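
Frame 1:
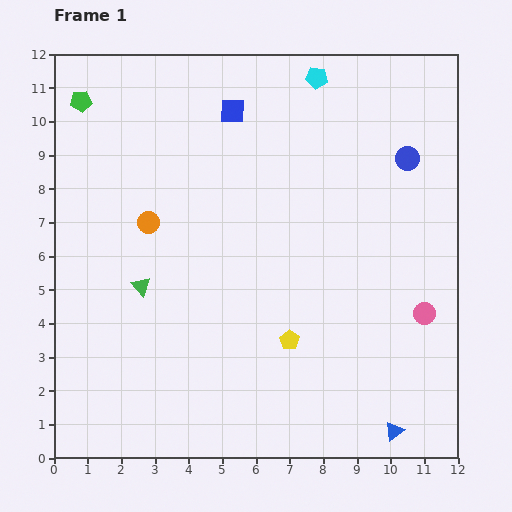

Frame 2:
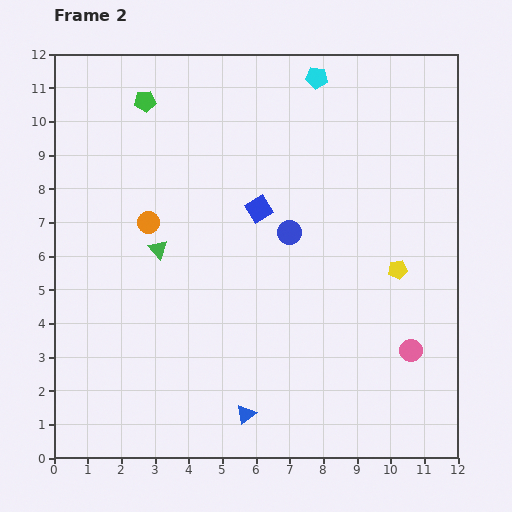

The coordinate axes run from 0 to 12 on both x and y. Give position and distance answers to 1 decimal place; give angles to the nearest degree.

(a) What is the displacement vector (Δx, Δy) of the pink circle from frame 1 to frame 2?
(-0.4, -1.1)

The pink circle was at (11.0, 4.3) in frame 1 and (10.6, 3.2) in frame 2.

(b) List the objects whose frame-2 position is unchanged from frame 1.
the orange circle, the cyan pentagon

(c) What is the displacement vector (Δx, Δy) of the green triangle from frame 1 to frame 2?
(0.5, 1.1)

The green triangle was at (2.6, 5.1) in frame 1 and (3.1, 6.2) in frame 2.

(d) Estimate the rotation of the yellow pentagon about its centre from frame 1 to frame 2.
27° clockwise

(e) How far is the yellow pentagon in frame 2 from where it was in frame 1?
3.8

The yellow pentagon moved from (7.0, 3.5) to (10.2, 5.6), a distance of √(3.2² + 2.1²) ≈ 3.8.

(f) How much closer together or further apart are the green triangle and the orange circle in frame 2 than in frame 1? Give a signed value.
-1.0

Distance in frame 1: 1.9. Distance in frame 2: 0.9.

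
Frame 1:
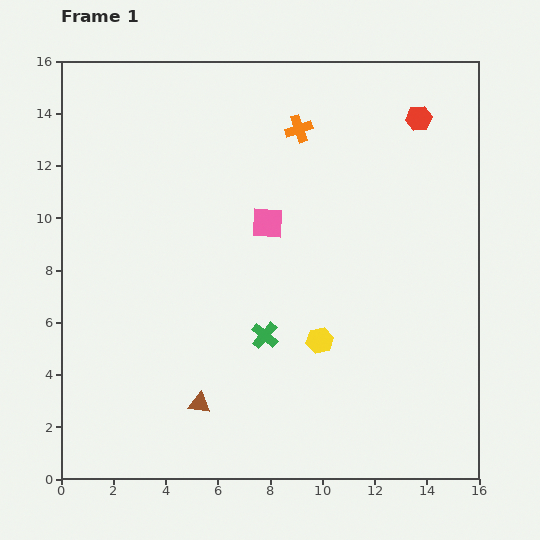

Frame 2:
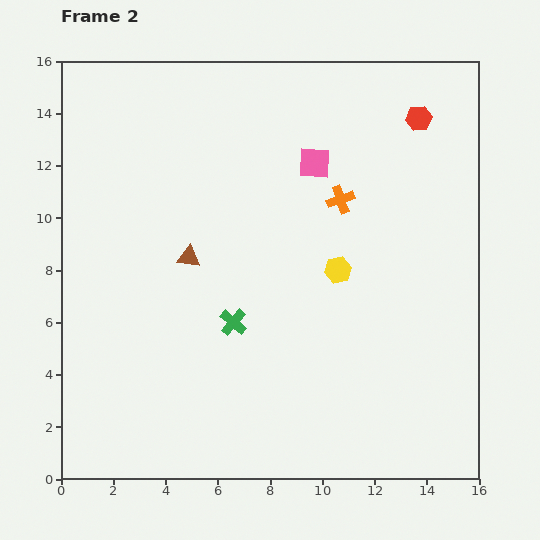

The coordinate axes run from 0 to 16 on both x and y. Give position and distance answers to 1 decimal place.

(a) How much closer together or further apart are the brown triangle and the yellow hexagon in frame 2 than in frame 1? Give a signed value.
+0.5

Distance in frame 1: 5.2. Distance in frame 2: 5.7.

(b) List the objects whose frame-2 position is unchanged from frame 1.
the red hexagon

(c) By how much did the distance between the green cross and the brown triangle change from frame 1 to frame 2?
-0.6

Distance in frame 1: 3.6. Distance in frame 2: 3.0.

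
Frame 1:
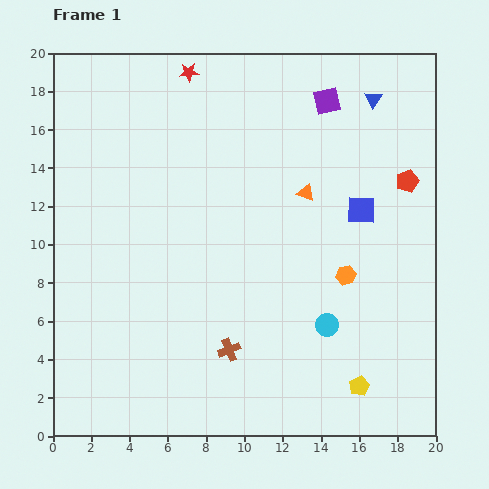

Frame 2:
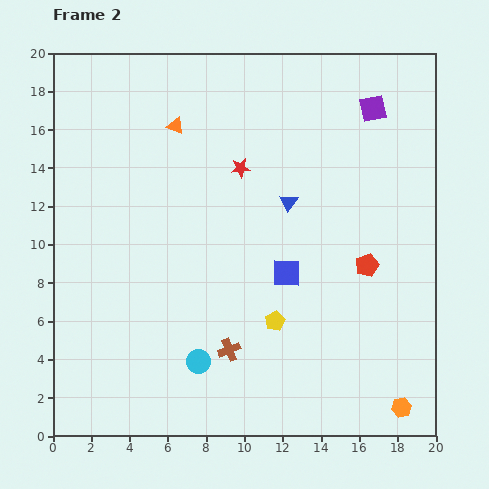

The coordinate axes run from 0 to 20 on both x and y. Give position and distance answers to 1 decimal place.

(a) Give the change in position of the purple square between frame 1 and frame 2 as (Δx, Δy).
(2.4, -0.4)

The purple square was at (14.3, 17.5) in frame 1 and (16.7, 17.1) in frame 2.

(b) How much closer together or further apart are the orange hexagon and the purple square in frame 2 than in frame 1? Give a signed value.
+6.5

Distance in frame 1: 9.2. Distance in frame 2: 15.7.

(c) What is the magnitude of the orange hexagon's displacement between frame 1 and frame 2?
7.5

The orange hexagon moved from (15.3, 8.4) to (18.2, 1.5), a distance of √(2.9² + 6.9²) ≈ 7.5.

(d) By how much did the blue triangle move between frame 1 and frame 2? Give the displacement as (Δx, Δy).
(-4.4, -5.4)

The blue triangle was at (16.7, 17.6) in frame 1 and (12.3, 12.2) in frame 2.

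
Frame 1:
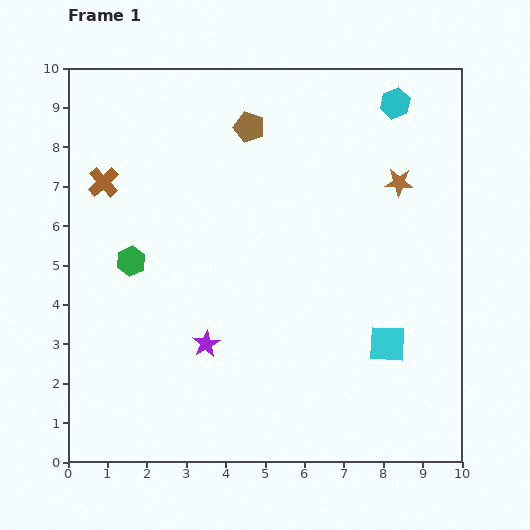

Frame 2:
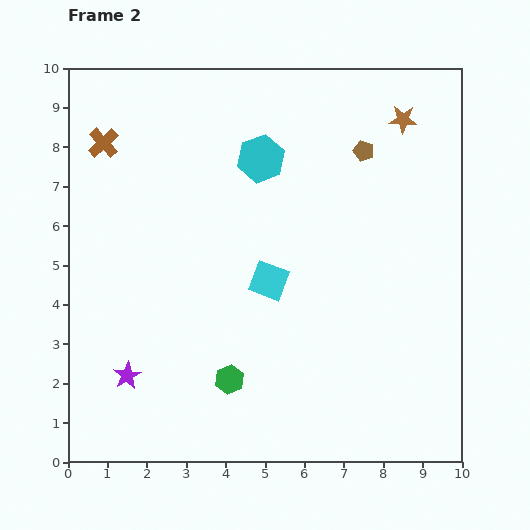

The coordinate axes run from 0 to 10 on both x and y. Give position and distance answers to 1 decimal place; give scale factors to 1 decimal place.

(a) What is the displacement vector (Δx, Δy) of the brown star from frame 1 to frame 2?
(0.1, 1.6)

The brown star was at (8.4, 7.1) in frame 1 and (8.5, 8.7) in frame 2.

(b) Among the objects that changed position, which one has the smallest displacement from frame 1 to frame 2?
the brown cross

(moved 1.0)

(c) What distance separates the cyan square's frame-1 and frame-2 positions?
3.4

The cyan square moved from (8.1, 3.0) to (5.1, 4.6), a distance of √(3.0² + 1.6²) ≈ 3.4.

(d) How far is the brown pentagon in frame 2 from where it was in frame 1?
3.0

The brown pentagon moved from (4.6, 8.5) to (7.5, 7.9), a distance of √(2.9² + 0.6²) ≈ 3.0.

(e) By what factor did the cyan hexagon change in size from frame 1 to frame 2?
1.6×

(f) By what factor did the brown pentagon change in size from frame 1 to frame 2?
0.7×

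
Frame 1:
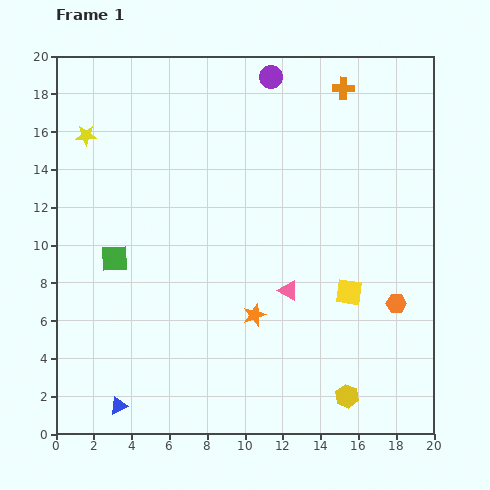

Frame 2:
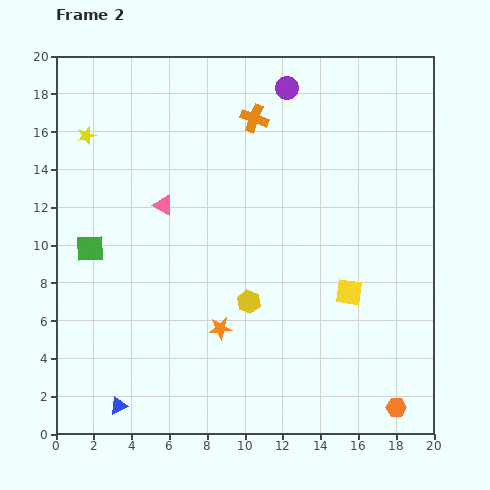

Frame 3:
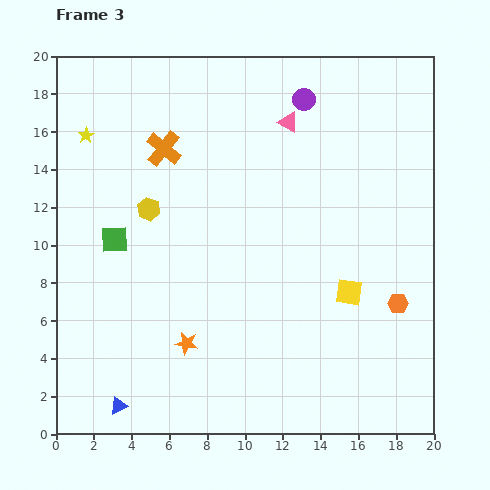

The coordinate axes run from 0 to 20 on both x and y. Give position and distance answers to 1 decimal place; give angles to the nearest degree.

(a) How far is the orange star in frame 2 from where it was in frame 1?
1.9

The orange star moved from (10.5, 6.3) to (8.7, 5.6), a distance of √(1.8² + 0.7²) ≈ 1.9.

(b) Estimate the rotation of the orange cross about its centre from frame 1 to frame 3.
38° clockwise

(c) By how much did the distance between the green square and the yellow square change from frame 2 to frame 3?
-1.2

Distance in frame 2: 13.9. Distance in frame 3: 12.7.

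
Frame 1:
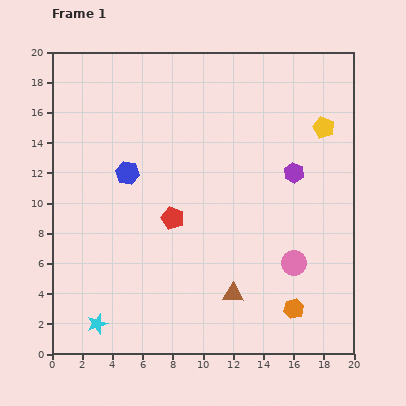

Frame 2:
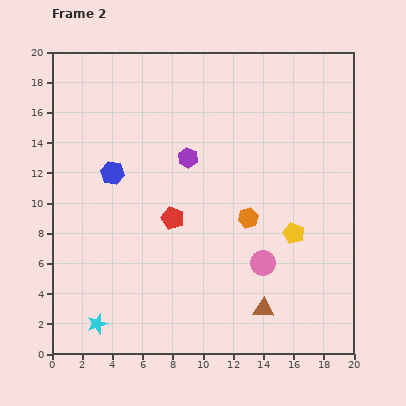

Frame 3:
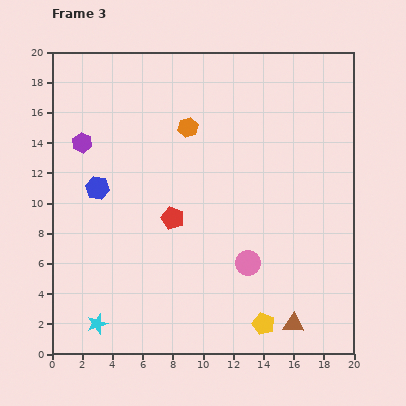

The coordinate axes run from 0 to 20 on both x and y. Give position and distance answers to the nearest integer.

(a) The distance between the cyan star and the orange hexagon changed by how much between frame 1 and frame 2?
-1

Distance in frame 1: 13. Distance in frame 2: 12.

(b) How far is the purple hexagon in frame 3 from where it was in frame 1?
14

The purple hexagon moved from (16, 12) to (2, 14), a distance of √(14² + 2²) ≈ 14.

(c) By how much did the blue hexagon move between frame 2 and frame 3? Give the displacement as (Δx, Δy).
(-1, -1)

The blue hexagon was at (4, 12) in frame 2 and (3, 11) in frame 3.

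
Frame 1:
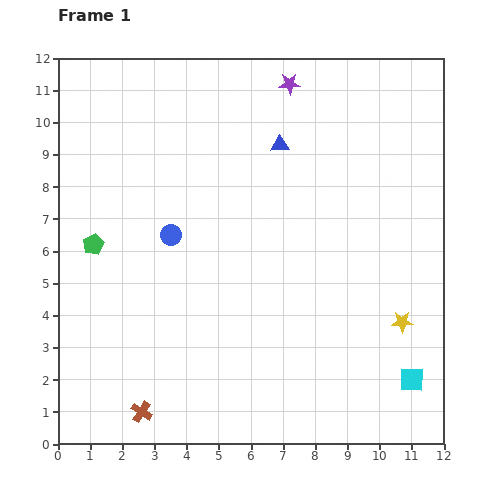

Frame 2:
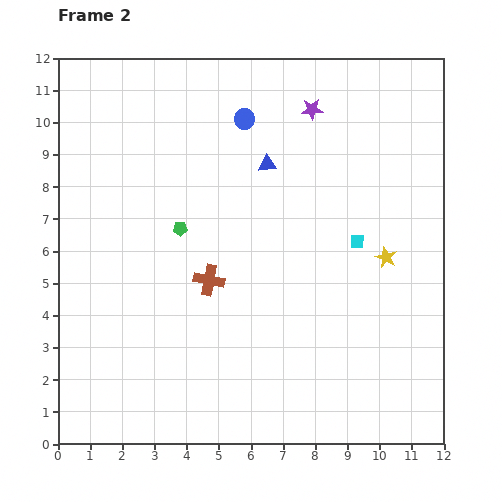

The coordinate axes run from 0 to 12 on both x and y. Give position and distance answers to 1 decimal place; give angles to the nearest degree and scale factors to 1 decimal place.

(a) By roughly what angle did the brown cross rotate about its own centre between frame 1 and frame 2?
22° counter-clockwise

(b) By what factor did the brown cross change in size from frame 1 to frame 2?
1.4×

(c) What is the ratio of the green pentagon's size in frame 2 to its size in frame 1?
0.7×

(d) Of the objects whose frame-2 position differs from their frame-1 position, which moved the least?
the blue triangle

(moved 0.7)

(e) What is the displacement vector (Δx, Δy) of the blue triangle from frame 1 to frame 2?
(-0.4, -0.6)

The blue triangle was at (6.9, 9.3) in frame 1 and (6.5, 8.7) in frame 2.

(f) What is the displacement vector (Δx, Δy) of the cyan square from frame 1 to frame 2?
(-1.7, 4.3)

The cyan square was at (11.0, 2.0) in frame 1 and (9.3, 6.3) in frame 2.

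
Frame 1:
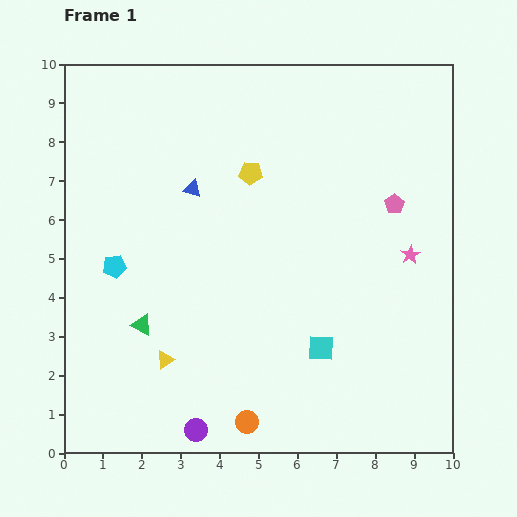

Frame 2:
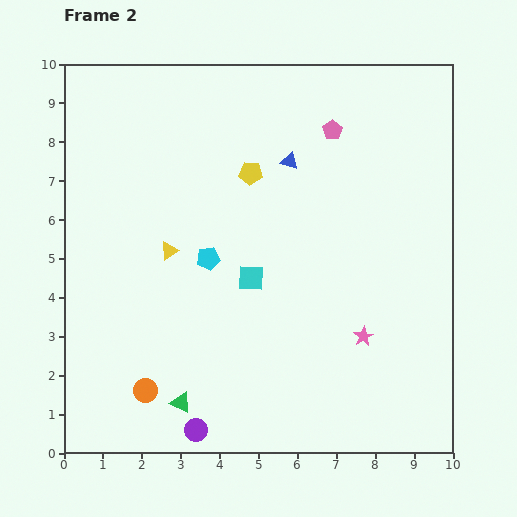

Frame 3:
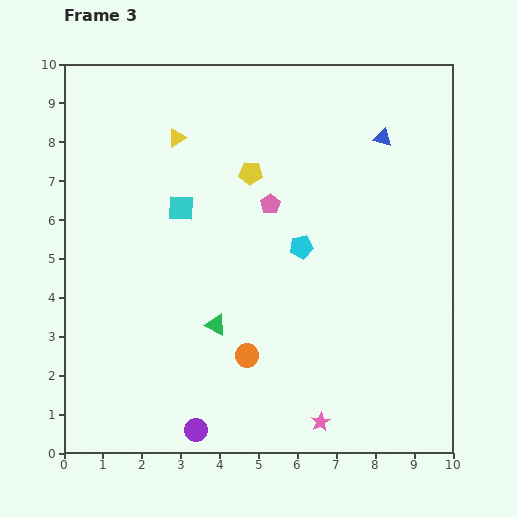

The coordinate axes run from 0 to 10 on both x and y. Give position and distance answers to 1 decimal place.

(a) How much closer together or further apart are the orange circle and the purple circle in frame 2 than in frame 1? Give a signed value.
+0.3

Distance in frame 1: 1.3. Distance in frame 2: 1.6.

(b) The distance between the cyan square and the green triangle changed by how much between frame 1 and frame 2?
-0.9

Distance in frame 1: 4.6. Distance in frame 2: 3.7.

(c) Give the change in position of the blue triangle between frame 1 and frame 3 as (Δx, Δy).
(4.9, 1.3)

The blue triangle was at (3.3, 6.8) in frame 1 and (8.2, 8.1) in frame 3.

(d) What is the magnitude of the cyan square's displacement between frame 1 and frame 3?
5.1

The cyan square moved from (6.6, 2.7) to (3.0, 6.3), a distance of √(3.6² + 3.6²) ≈ 5.1.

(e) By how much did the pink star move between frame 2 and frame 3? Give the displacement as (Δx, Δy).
(-1.1, -2.2)

The pink star was at (7.7, 3.0) in frame 2 and (6.6, 0.8) in frame 3.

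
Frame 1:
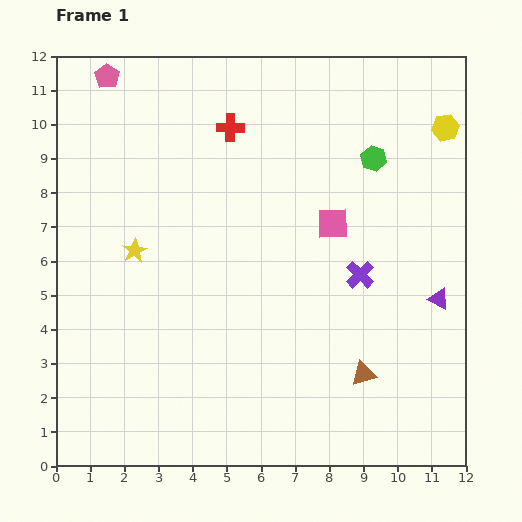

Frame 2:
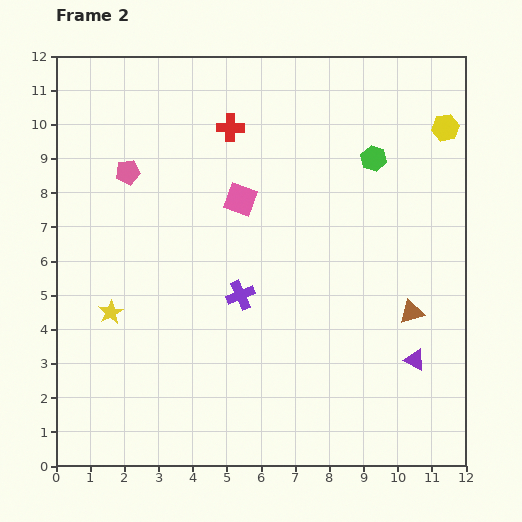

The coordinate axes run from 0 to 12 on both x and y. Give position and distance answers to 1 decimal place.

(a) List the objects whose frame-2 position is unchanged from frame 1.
the red cross, the green hexagon, the yellow hexagon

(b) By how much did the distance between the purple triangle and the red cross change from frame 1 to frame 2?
+0.8

Distance in frame 1: 7.9. Distance in frame 2: 8.7.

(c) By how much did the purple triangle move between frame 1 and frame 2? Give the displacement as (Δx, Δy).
(-0.7, -1.8)

The purple triangle was at (11.2, 4.9) in frame 1 and (10.5, 3.1) in frame 2.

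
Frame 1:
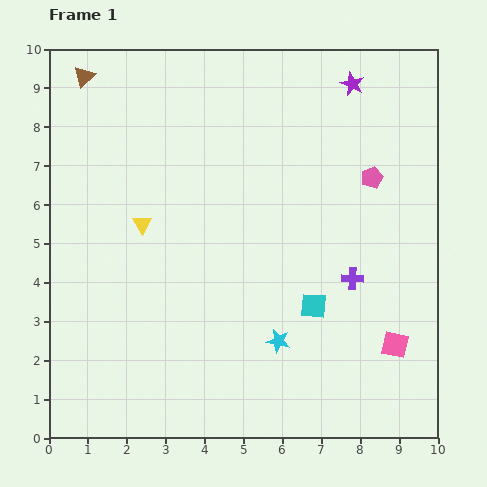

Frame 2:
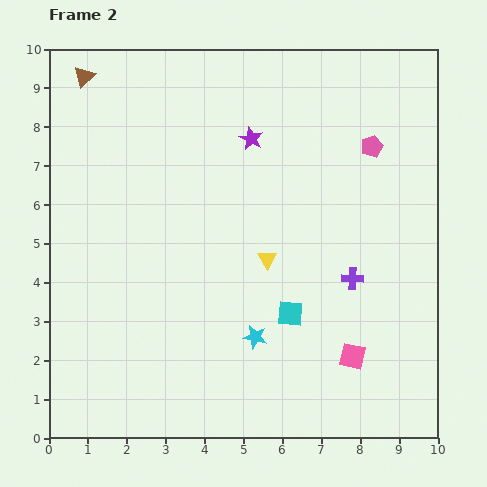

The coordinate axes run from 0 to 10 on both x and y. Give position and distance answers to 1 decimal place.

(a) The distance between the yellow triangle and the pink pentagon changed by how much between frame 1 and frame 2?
-2.0

Distance in frame 1: 6.0. Distance in frame 2: 4.0.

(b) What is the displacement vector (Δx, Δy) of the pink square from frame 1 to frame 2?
(-1.1, -0.3)

The pink square was at (8.9, 2.4) in frame 1 and (7.8, 2.1) in frame 2.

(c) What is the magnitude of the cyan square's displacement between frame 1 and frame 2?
0.6

The cyan square moved from (6.8, 3.4) to (6.2, 3.2), a distance of √(0.6² + 0.2²) ≈ 0.6.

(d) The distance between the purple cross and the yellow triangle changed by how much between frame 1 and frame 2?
-3.3

Distance in frame 1: 5.6. Distance in frame 2: 2.3.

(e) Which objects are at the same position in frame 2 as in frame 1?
the purple cross, the brown triangle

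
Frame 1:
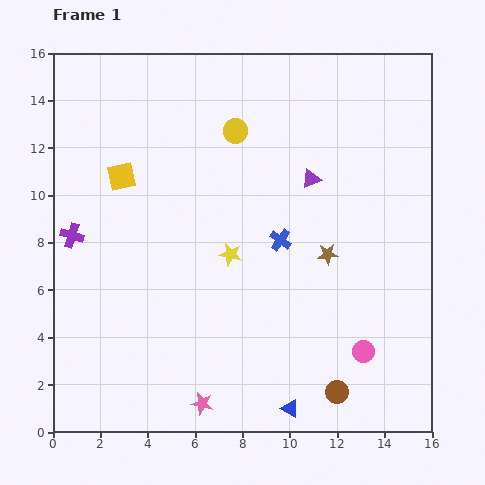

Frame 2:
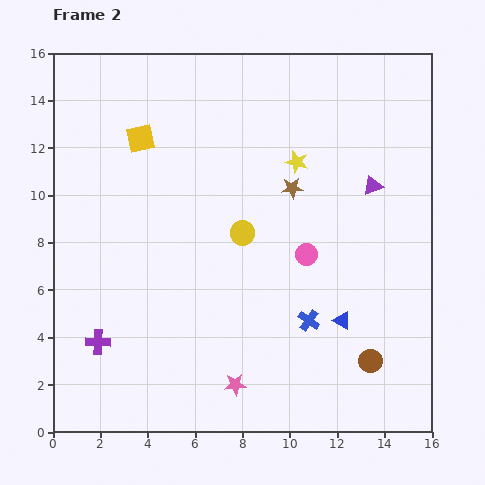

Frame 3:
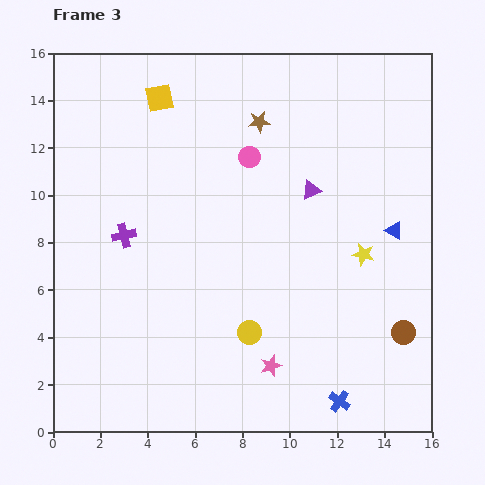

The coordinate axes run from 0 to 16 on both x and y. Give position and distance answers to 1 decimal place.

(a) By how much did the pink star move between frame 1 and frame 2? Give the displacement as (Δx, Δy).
(1.4, 0.8)

The pink star was at (6.3, 1.2) in frame 1 and (7.7, 2.0) in frame 2.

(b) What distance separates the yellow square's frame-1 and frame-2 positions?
1.8

The yellow square moved from (2.9, 10.8) to (3.7, 12.4), a distance of √(0.8² + 1.6²) ≈ 1.8.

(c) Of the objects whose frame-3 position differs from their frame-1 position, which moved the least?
the purple triangle

(moved 0.5)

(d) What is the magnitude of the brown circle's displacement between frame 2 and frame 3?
1.8

The brown circle moved from (13.4, 3.0) to (14.8, 4.2), a distance of √(1.4² + 1.2²) ≈ 1.8.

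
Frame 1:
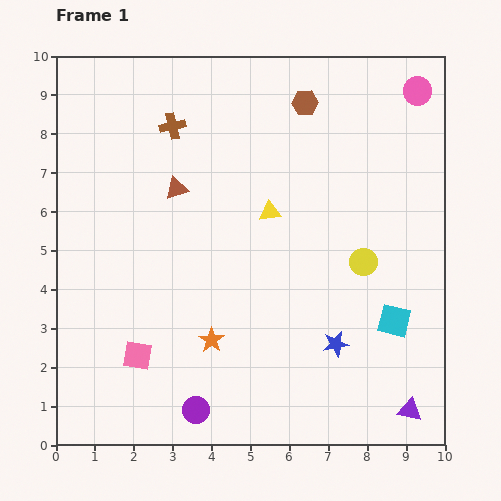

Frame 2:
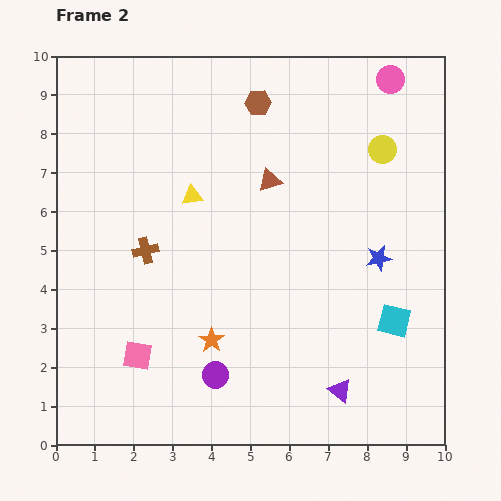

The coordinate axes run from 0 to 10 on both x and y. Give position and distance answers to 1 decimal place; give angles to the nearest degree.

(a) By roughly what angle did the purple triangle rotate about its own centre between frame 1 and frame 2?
26° clockwise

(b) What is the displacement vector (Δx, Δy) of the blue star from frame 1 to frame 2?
(1.1, 2.2)

The blue star was at (7.2, 2.6) in frame 1 and (8.3, 4.8) in frame 2.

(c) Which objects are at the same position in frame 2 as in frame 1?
the orange star, the cyan square, the pink square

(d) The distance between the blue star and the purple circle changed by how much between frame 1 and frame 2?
+1.2

Distance in frame 1: 4.0. Distance in frame 2: 5.2.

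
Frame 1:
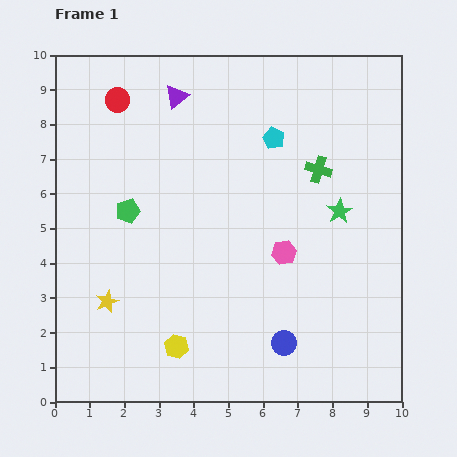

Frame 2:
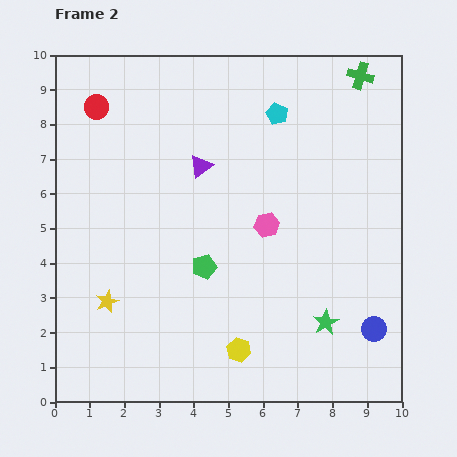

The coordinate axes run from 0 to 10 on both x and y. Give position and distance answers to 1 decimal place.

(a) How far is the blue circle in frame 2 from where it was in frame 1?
2.6

The blue circle moved from (6.6, 1.7) to (9.2, 2.1), a distance of √(2.6² + 0.4²) ≈ 2.6.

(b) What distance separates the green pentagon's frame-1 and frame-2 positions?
2.7

The green pentagon moved from (2.1, 5.5) to (4.3, 3.9), a distance of √(2.2² + 1.6²) ≈ 2.7.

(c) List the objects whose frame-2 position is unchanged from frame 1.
the yellow star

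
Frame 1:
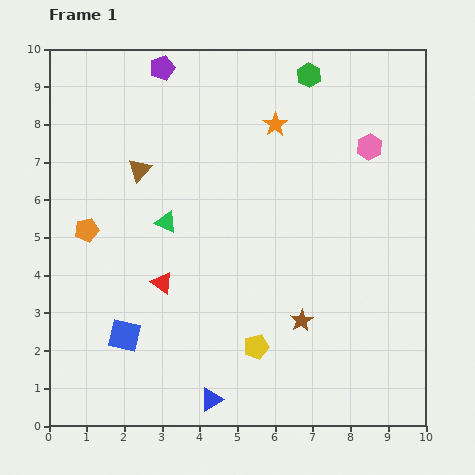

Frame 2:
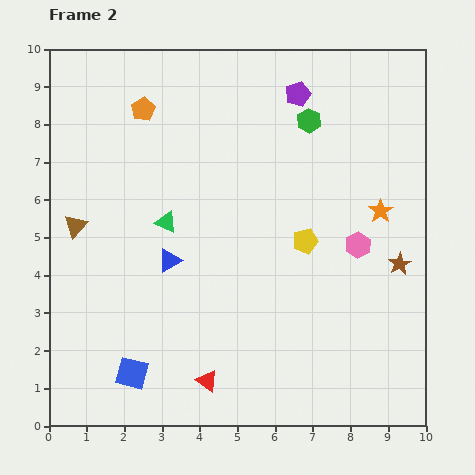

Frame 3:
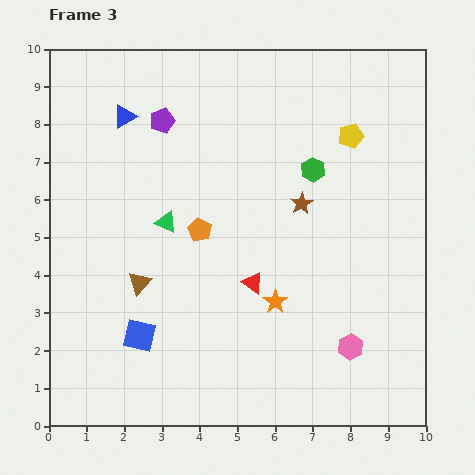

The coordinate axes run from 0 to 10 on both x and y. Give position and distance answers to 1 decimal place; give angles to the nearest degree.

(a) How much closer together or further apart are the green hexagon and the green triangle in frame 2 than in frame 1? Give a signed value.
-0.7

Distance in frame 1: 5.4. Distance in frame 2: 4.7.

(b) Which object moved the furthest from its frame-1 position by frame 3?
the blue triangle

(moved 7.8; next 6.1)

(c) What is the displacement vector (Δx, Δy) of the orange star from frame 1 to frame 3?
(0.0, -4.7)

The orange star was at (6.0, 8.0) in frame 1 and (6.0, 3.3) in frame 3.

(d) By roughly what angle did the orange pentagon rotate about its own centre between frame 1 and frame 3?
31° counter-clockwise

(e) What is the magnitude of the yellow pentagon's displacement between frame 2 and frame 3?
3.0

The yellow pentagon moved from (6.8, 4.9) to (8.0, 7.7), a distance of √(1.2² + 2.8²) ≈ 3.0.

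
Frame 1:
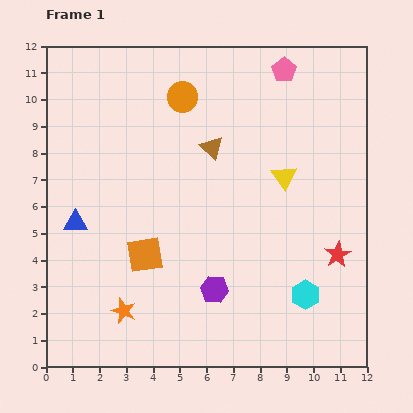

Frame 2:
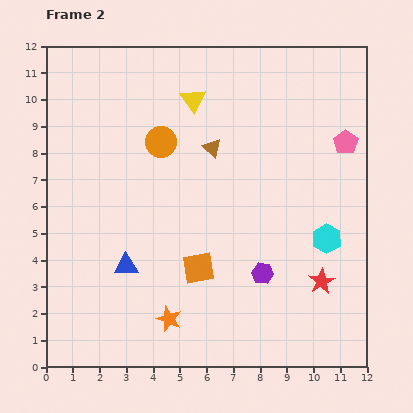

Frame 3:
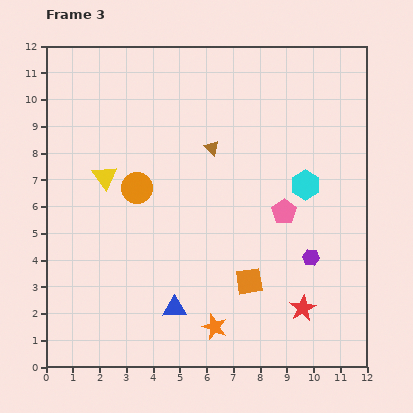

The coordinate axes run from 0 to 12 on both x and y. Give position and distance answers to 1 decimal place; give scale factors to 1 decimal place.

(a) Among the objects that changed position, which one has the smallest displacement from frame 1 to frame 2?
the red star

(moved 1.2)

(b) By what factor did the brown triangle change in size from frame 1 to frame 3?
0.6×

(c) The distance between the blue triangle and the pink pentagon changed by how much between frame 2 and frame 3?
-3.9

Distance in frame 2: 9.4. Distance in frame 3: 5.5.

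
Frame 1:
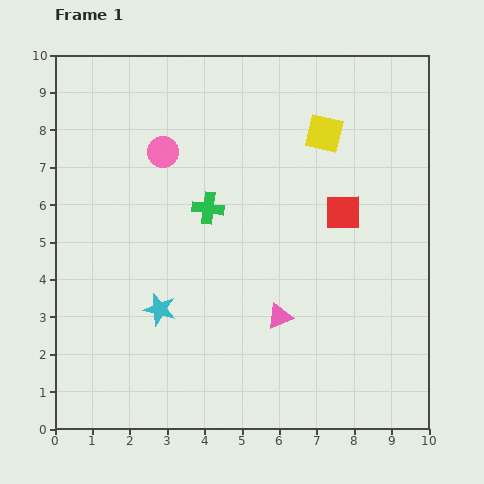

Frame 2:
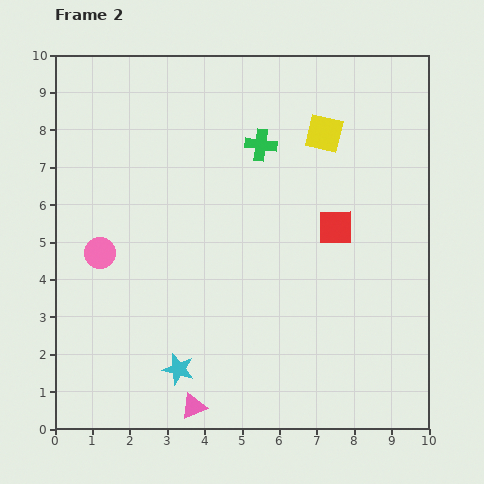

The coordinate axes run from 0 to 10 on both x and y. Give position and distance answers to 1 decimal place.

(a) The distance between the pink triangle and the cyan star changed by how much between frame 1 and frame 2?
-2.1

Distance in frame 1: 3.2. Distance in frame 2: 1.1.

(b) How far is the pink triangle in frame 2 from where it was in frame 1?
3.3

The pink triangle moved from (6.0, 3.0) to (3.7, 0.6), a distance of √(2.3² + 2.4²) ≈ 3.3.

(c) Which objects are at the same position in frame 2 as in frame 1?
the yellow square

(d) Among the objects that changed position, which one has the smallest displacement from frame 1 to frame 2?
the red square

(moved 0.4)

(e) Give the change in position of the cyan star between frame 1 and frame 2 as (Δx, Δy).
(0.5, -1.6)

The cyan star was at (2.8, 3.2) in frame 1 and (3.3, 1.6) in frame 2.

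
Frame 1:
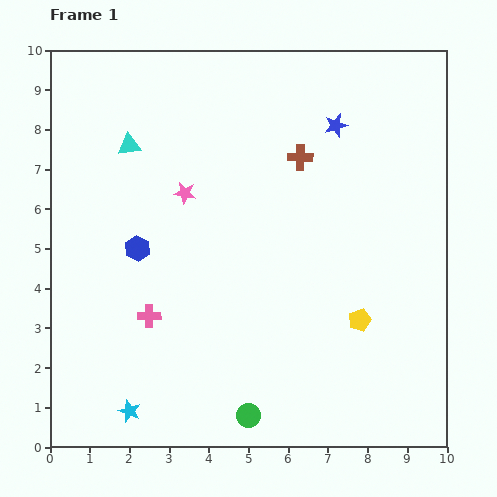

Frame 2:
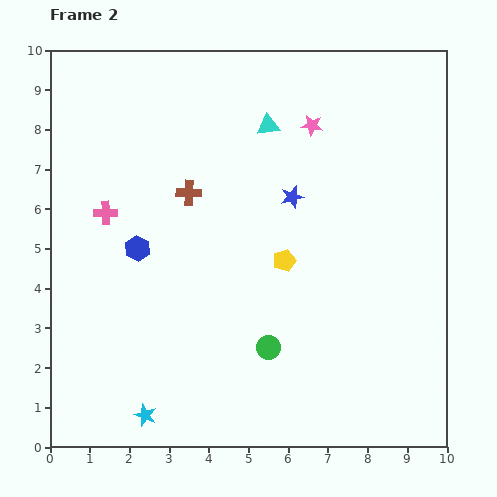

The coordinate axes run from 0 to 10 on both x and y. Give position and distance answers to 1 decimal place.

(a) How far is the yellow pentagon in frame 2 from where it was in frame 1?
2.4

The yellow pentagon moved from (7.8, 3.2) to (5.9, 4.7), a distance of √(1.9² + 1.5²) ≈ 2.4.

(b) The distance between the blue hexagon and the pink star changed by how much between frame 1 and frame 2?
+3.6

Distance in frame 1: 1.8. Distance in frame 2: 5.4.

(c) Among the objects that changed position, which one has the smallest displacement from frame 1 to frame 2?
the cyan star

(moved 0.4)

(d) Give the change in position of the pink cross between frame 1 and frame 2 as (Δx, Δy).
(-1.1, 2.6)

The pink cross was at (2.5, 3.3) in frame 1 and (1.4, 5.9) in frame 2.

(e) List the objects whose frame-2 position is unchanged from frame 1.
the blue hexagon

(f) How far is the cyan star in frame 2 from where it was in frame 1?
0.4

The cyan star moved from (2.0, 0.9) to (2.4, 0.8), a distance of √(0.4² + 0.1²) ≈ 0.4.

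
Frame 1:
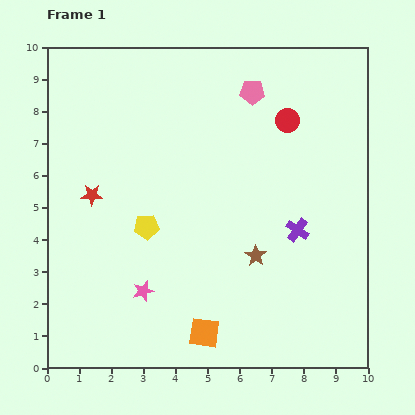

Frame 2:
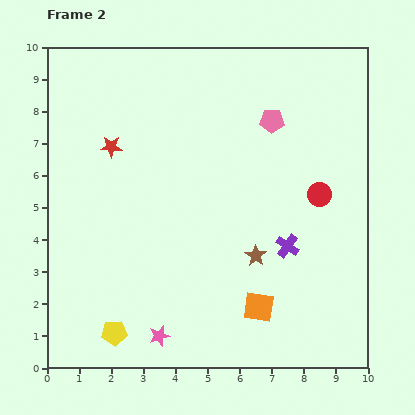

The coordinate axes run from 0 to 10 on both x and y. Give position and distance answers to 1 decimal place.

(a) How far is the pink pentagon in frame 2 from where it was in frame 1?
1.1

The pink pentagon moved from (6.4, 8.6) to (7.0, 7.7), a distance of √(0.6² + 0.9²) ≈ 1.1.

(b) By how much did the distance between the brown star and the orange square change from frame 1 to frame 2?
-1.3

Distance in frame 1: 2.9. Distance in frame 2: 1.6.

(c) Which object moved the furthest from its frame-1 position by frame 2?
the yellow pentagon

(moved 3.4; next 2.5)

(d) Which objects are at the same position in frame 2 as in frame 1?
the brown star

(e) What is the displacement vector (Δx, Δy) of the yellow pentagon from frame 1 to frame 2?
(-1.0, -3.3)

The yellow pentagon was at (3.1, 4.4) in frame 1 and (2.1, 1.1) in frame 2.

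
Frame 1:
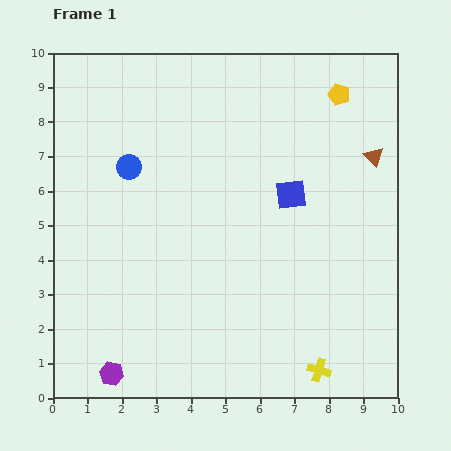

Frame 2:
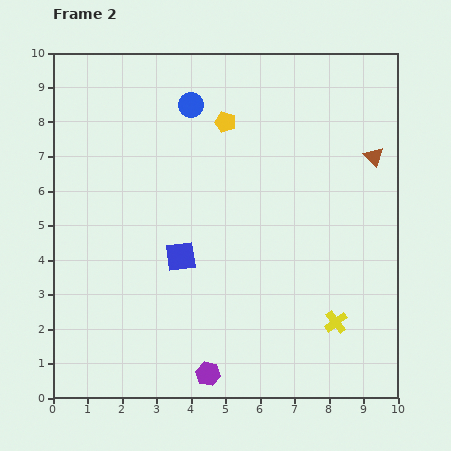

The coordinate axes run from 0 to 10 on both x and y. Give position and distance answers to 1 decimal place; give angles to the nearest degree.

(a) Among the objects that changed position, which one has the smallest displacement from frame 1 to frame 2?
the yellow cross

(moved 1.5)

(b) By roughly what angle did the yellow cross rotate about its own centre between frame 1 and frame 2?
37° clockwise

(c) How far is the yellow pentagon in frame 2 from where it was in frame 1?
3.4

The yellow pentagon moved from (8.3, 8.8) to (5.0, 8.0), a distance of √(3.3² + 0.8²) ≈ 3.4.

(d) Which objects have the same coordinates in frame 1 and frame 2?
the brown triangle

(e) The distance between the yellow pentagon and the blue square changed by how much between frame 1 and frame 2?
+0.9

Distance in frame 1: 3.2. Distance in frame 2: 4.1.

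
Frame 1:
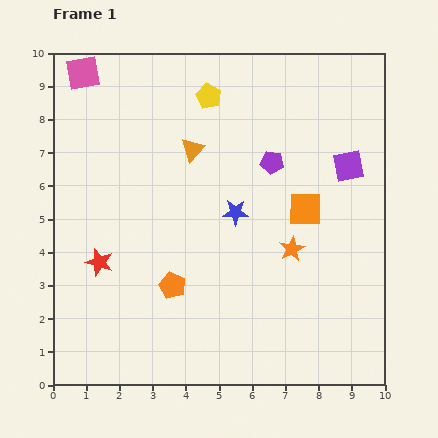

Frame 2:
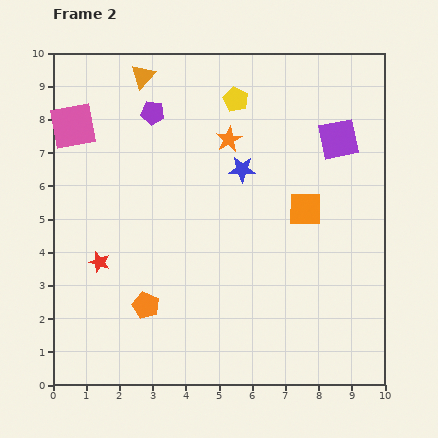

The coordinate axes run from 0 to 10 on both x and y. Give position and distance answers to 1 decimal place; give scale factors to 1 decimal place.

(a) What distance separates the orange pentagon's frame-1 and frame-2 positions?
1.0

The orange pentagon moved from (3.6, 3.0) to (2.8, 2.4), a distance of √(0.8² + 0.6²) ≈ 1.0.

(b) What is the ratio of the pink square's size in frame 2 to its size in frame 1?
1.4×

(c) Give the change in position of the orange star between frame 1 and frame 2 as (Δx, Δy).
(-1.9, 3.3)

The orange star was at (7.2, 4.1) in frame 1 and (5.3, 7.4) in frame 2.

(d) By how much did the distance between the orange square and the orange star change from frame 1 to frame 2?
+1.8

Distance in frame 1: 1.3. Distance in frame 2: 3.1.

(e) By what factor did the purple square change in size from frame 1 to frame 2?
1.3×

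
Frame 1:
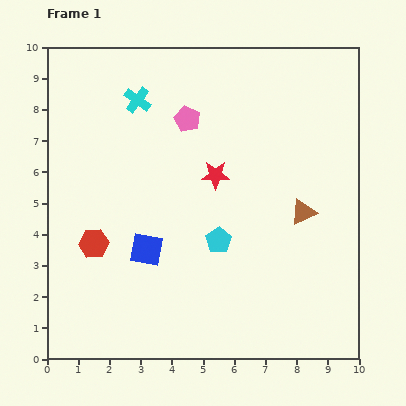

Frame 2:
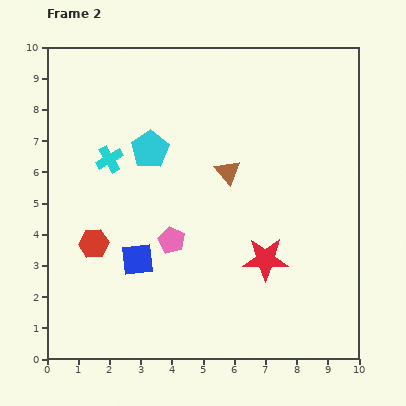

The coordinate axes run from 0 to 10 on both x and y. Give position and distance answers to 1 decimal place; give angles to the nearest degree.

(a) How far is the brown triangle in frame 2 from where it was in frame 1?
2.7

The brown triangle moved from (8.2, 4.7) to (5.8, 6.0), a distance of √(2.4² + 1.3²) ≈ 2.7.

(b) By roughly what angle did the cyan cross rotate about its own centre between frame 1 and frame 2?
24° clockwise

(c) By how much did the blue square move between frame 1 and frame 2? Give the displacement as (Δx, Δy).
(-0.3, -0.3)

The blue square was at (3.2, 3.5) in frame 1 and (2.9, 3.2) in frame 2.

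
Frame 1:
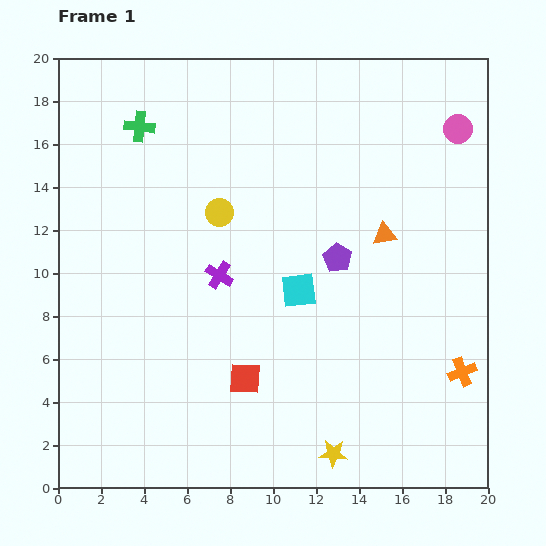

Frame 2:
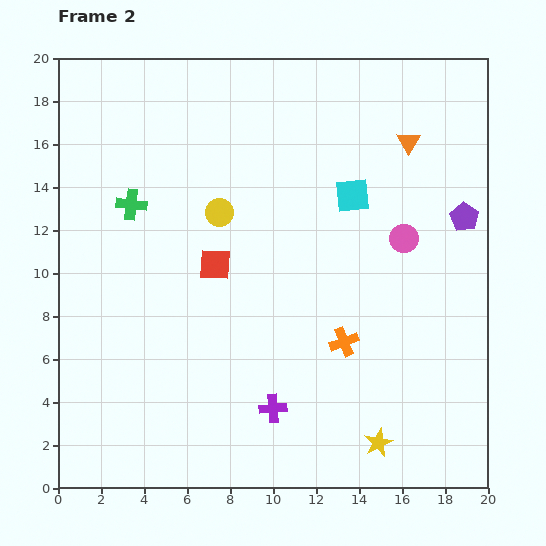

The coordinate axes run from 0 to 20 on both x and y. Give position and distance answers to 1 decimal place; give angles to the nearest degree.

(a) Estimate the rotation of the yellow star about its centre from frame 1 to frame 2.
30° counter-clockwise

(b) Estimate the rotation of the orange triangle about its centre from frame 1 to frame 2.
50° counter-clockwise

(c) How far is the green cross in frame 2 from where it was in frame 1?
3.6

The green cross moved from (3.8, 16.8) to (3.4, 13.2), a distance of √(0.4² + 3.6²) ≈ 3.6.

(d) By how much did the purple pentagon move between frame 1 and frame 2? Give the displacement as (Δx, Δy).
(5.9, 1.9)

The purple pentagon was at (13.0, 10.7) in frame 1 and (18.9, 12.6) in frame 2.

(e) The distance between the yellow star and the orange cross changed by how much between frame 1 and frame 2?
-2.1

Distance in frame 1: 7.1. Distance in frame 2: 5.0.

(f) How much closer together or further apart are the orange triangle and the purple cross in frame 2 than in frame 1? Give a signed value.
+6.0

Distance in frame 1: 7.9. Distance in frame 2: 13.9.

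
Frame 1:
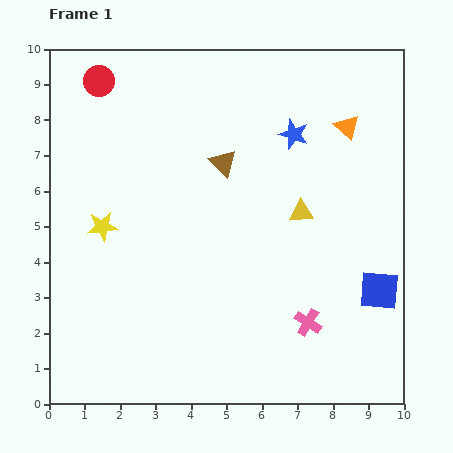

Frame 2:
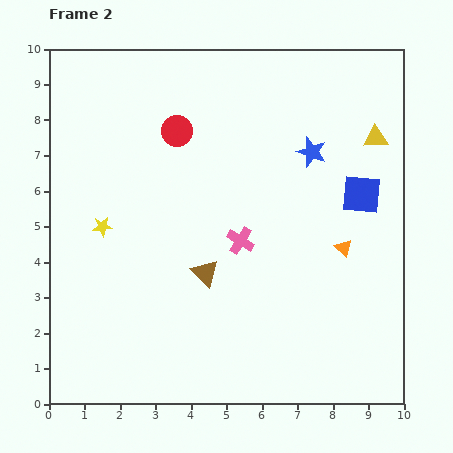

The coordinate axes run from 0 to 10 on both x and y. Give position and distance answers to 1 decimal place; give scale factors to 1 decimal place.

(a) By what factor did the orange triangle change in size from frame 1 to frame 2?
0.7×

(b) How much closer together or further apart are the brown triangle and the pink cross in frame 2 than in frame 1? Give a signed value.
-3.8

Distance in frame 1: 5.1. Distance in frame 2: 1.3.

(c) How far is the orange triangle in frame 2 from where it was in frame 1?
3.4

The orange triangle moved from (8.4, 7.8) to (8.3, 4.4), a distance of √(0.1² + 3.4²) ≈ 3.4.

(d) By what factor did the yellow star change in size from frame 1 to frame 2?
0.7×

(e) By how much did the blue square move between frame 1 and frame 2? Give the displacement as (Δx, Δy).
(-0.5, 2.7)

The blue square was at (9.3, 3.2) in frame 1 and (8.8, 5.9) in frame 2.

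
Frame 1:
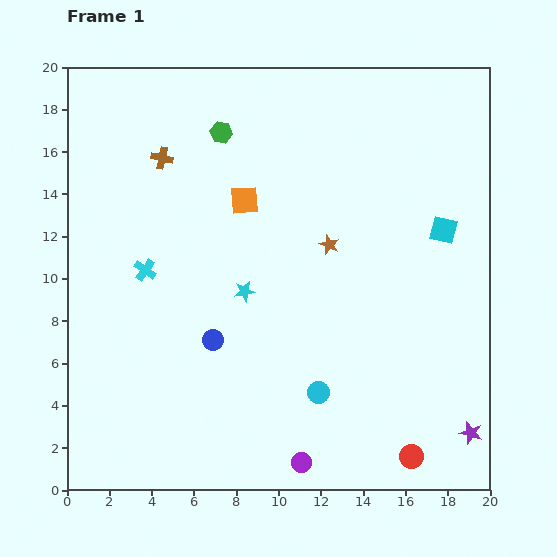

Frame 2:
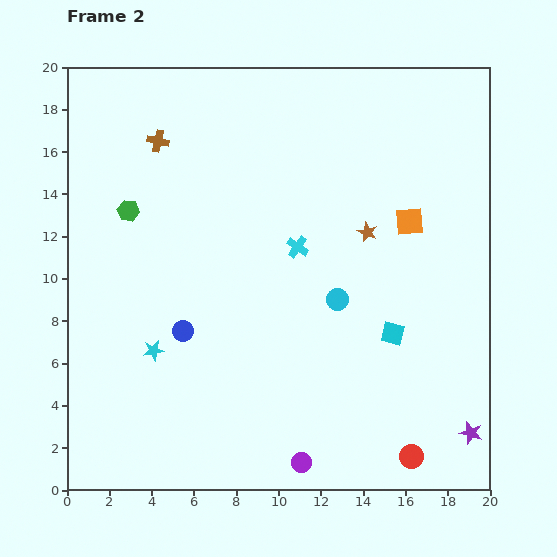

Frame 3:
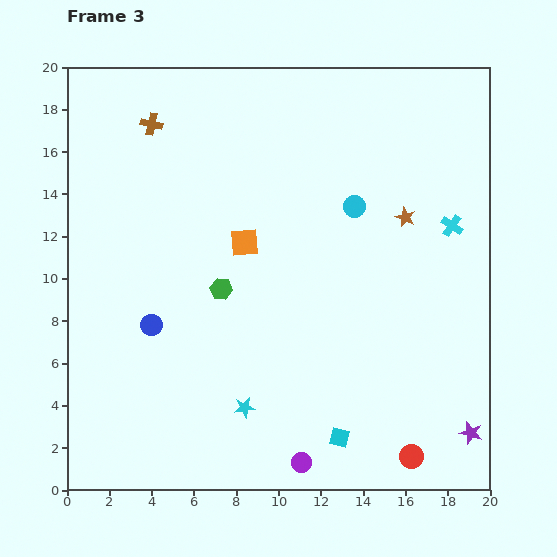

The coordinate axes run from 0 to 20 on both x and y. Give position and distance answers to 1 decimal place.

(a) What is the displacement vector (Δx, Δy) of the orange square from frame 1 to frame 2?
(7.8, -1.0)

The orange square was at (8.4, 13.7) in frame 1 and (16.2, 12.7) in frame 2.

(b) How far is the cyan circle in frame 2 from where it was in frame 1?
4.5

The cyan circle moved from (11.9, 4.6) to (12.8, 9.0), a distance of √(0.9² + 4.4²) ≈ 4.5.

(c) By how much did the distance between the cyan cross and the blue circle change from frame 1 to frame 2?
+2.1

Distance in frame 1: 4.6. Distance in frame 2: 6.7.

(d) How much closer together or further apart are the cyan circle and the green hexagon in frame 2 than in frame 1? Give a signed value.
-2.3

Distance in frame 1: 13.1. Distance in frame 2: 10.8.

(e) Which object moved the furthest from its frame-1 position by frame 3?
the cyan cross

(moved 14.7; next 11.0)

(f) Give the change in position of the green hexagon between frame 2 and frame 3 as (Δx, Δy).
(4.4, -3.7)

The green hexagon was at (2.9, 13.2) in frame 2 and (7.3, 9.5) in frame 3.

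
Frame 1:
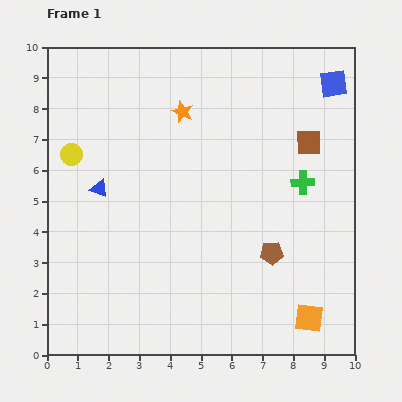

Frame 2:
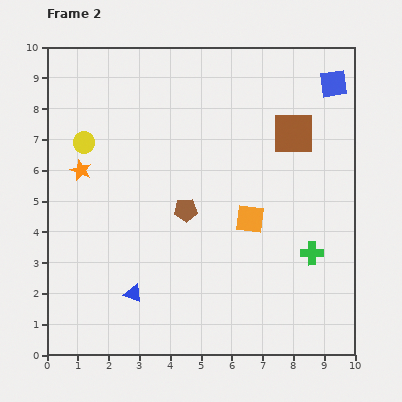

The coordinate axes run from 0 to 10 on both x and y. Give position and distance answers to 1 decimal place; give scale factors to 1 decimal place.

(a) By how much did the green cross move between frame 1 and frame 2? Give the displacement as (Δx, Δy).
(0.3, -2.3)

The green cross was at (8.3, 5.6) in frame 1 and (8.6, 3.3) in frame 2.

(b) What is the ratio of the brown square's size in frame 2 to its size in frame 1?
1.7×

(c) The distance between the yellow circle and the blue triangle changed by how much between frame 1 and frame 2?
+3.8

Distance in frame 1: 1.4. Distance in frame 2: 5.2.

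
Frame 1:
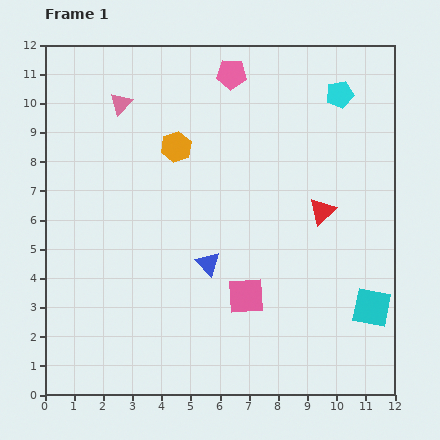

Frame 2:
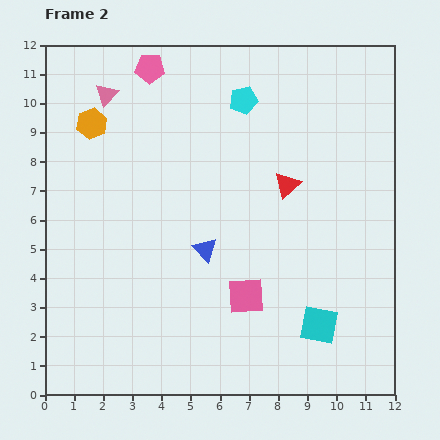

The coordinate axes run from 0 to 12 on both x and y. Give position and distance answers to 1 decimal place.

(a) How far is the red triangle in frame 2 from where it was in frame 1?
1.5

The red triangle moved from (9.5, 6.3) to (8.3, 7.2), a distance of √(1.2² + 0.9²) ≈ 1.5.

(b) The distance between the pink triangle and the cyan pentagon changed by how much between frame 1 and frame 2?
-2.8

Distance in frame 1: 7.5. Distance in frame 2: 4.7.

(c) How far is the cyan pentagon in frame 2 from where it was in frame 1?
3.3

The cyan pentagon moved from (10.1, 10.3) to (6.8, 10.1), a distance of √(3.3² + 0.2²) ≈ 3.3.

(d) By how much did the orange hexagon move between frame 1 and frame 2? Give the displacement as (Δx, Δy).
(-2.9, 0.8)

The orange hexagon was at (4.5, 8.5) in frame 1 and (1.6, 9.3) in frame 2.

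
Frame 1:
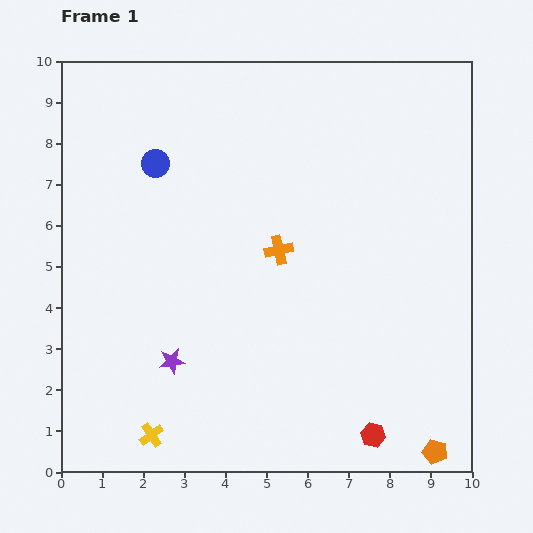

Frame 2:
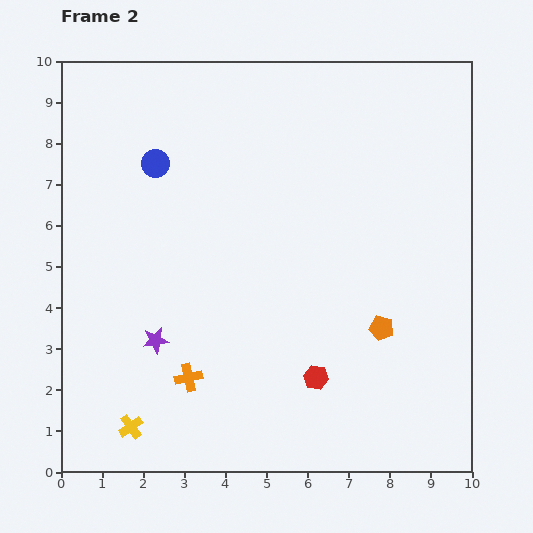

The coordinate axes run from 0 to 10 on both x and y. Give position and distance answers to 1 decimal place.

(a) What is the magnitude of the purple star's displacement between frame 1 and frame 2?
0.6

The purple star moved from (2.7, 2.7) to (2.3, 3.2), a distance of √(0.4² + 0.5²) ≈ 0.6.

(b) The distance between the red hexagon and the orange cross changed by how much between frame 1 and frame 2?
-2.0

Distance in frame 1: 5.1. Distance in frame 2: 3.1.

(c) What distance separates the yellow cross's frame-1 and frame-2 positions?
0.5

The yellow cross moved from (2.2, 0.9) to (1.7, 1.1), a distance of √(0.5² + 0.2²) ≈ 0.5.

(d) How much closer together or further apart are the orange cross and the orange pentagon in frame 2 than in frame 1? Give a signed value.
-1.3

Distance in frame 1: 6.2. Distance in frame 2: 4.9.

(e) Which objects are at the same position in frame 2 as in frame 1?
the blue circle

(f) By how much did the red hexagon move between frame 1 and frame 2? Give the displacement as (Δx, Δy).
(-1.4, 1.4)

The red hexagon was at (7.6, 0.9) in frame 1 and (6.2, 2.3) in frame 2.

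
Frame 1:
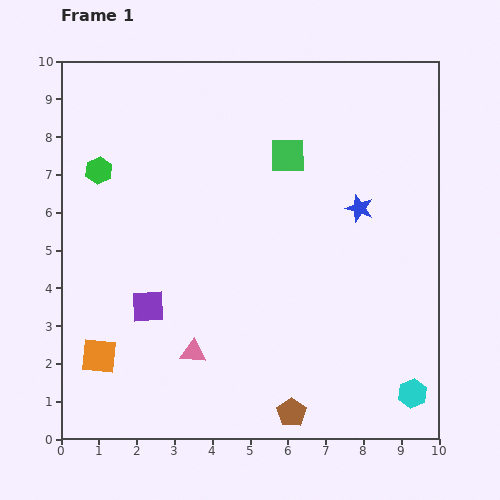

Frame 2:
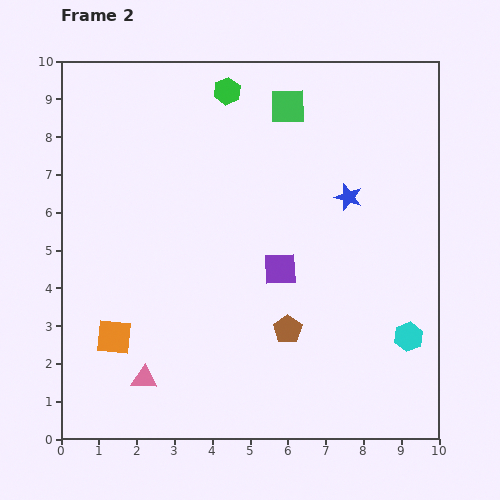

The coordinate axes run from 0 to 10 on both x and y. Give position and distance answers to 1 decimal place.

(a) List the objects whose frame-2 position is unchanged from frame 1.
none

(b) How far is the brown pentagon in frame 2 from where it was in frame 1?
2.2

The brown pentagon moved from (6.1, 0.7) to (6.0, 2.9), a distance of √(0.1² + 2.2²) ≈ 2.2.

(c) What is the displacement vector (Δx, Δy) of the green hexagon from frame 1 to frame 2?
(3.4, 2.1)

The green hexagon was at (1.0, 7.1) in frame 1 and (4.4, 9.2) in frame 2.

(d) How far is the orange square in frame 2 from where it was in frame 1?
0.6

The orange square moved from (1.0, 2.2) to (1.4, 2.7), a distance of √(0.4² + 0.5²) ≈ 0.6.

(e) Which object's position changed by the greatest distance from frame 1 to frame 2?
the green hexagon

(moved 4.0; next 3.6)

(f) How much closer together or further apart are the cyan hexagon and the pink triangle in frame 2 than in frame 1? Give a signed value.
+1.2

Distance in frame 1: 5.9. Distance in frame 2: 7.1.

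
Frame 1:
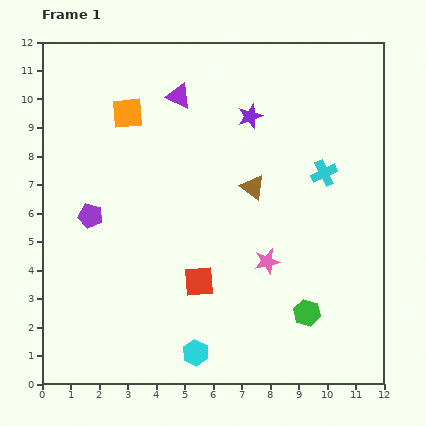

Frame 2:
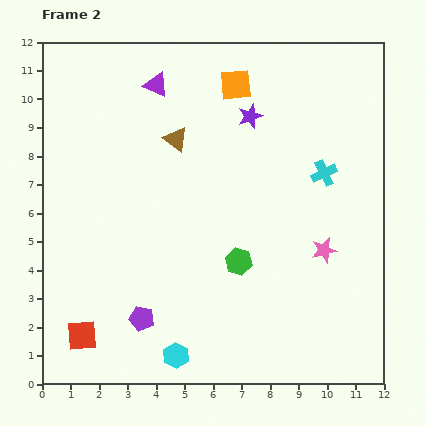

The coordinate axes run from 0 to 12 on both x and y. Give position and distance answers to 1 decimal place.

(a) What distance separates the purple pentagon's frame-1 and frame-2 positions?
4.0

The purple pentagon moved from (1.7, 5.9) to (3.5, 2.3), a distance of √(1.8² + 3.6²) ≈ 4.0.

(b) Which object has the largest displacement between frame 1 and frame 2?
the red square

(moved 4.5; next 4.0)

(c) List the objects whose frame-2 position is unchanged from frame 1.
the purple star, the cyan cross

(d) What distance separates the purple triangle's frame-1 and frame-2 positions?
0.9

The purple triangle moved from (4.8, 10.1) to (4.0, 10.5), a distance of √(0.8² + 0.4²) ≈ 0.9.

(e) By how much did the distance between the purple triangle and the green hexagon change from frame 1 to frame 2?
-2.0

Distance in frame 1: 8.8. Distance in frame 2: 6.8.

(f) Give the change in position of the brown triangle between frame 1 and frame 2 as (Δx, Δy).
(-2.7, 1.7)

The brown triangle was at (7.4, 6.9) in frame 1 and (4.7, 8.6) in frame 2.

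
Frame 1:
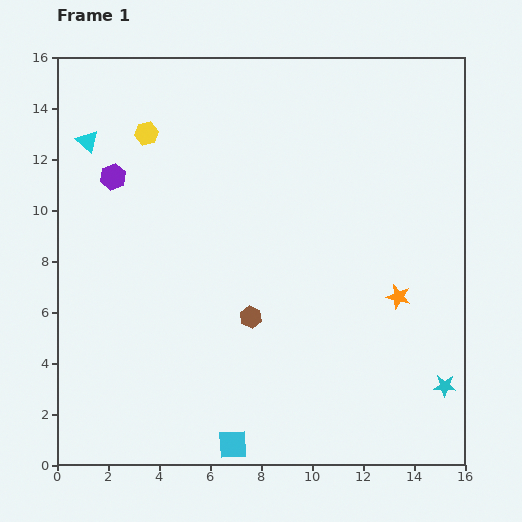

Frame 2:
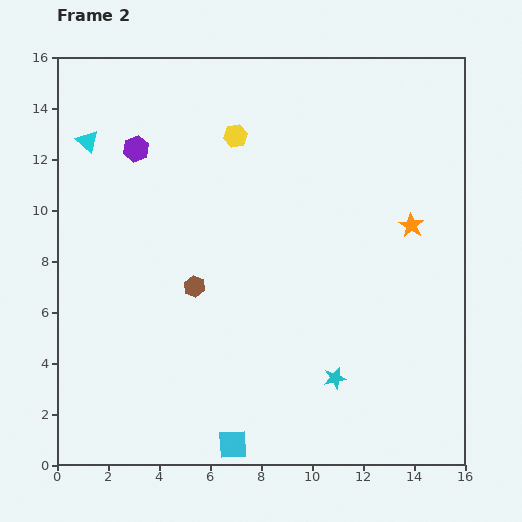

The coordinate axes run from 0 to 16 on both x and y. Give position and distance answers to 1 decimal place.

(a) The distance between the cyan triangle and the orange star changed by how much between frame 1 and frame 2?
-0.5

Distance in frame 1: 13.6. Distance in frame 2: 13.1.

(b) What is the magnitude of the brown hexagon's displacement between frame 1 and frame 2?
2.5

The brown hexagon moved from (7.6, 5.8) to (5.4, 7.0), a distance of √(2.2² + 1.2²) ≈ 2.5.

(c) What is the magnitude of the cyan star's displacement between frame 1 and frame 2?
4.3

The cyan star moved from (15.2, 3.1) to (10.9, 3.4), a distance of √(4.3² + 0.3²) ≈ 4.3.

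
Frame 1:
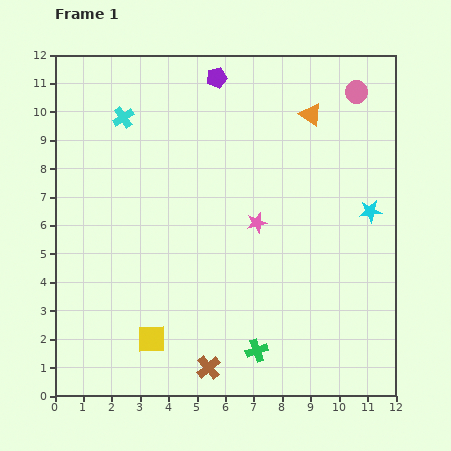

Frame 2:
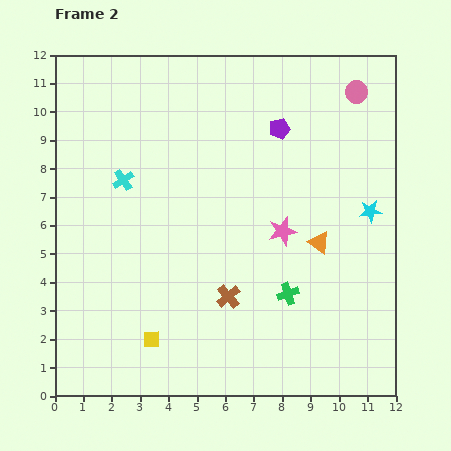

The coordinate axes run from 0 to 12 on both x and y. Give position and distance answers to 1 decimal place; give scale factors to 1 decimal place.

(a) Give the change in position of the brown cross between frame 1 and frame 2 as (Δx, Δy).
(0.7, 2.5)

The brown cross was at (5.4, 1.0) in frame 1 and (6.1, 3.5) in frame 2.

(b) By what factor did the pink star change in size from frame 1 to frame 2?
1.4×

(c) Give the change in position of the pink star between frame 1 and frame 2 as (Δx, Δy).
(0.9, -0.3)

The pink star was at (7.1, 6.1) in frame 1 and (8.0, 5.8) in frame 2.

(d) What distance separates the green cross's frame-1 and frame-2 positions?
2.3

The green cross moved from (7.1, 1.6) to (8.2, 3.6), a distance of √(1.1² + 2.0²) ≈ 2.3.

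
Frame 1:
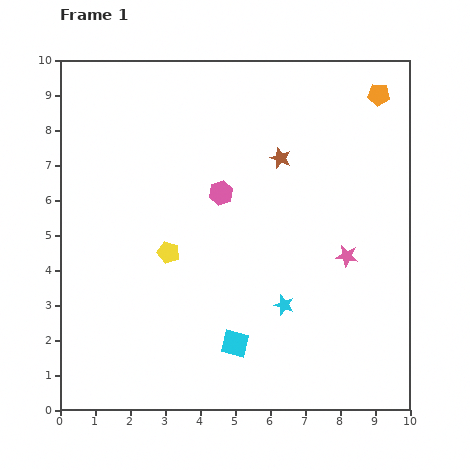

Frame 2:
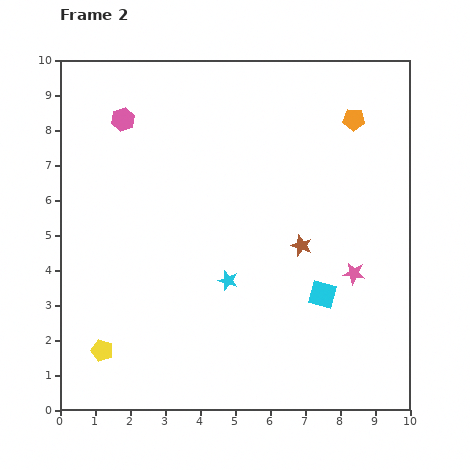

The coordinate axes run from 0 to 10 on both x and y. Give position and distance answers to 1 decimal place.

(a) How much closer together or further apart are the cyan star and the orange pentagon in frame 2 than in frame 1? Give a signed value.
-0.8

Distance in frame 1: 6.6. Distance in frame 2: 5.8.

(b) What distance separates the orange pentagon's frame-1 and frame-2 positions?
1.0

The orange pentagon moved from (9.1, 9.0) to (8.4, 8.3), a distance of √(0.7² + 0.7²) ≈ 1.0.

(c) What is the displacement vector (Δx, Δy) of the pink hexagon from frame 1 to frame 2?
(-2.8, 2.1)

The pink hexagon was at (4.6, 6.2) in frame 1 and (1.8, 8.3) in frame 2.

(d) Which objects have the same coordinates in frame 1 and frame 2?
none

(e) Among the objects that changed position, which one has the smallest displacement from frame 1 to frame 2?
the pink star

(moved 0.5)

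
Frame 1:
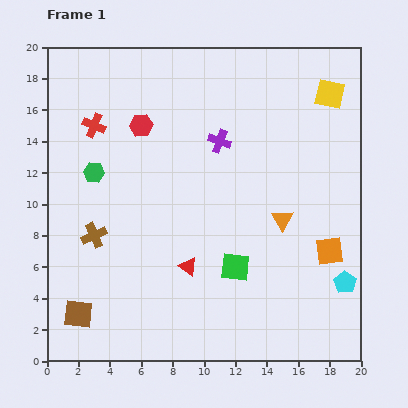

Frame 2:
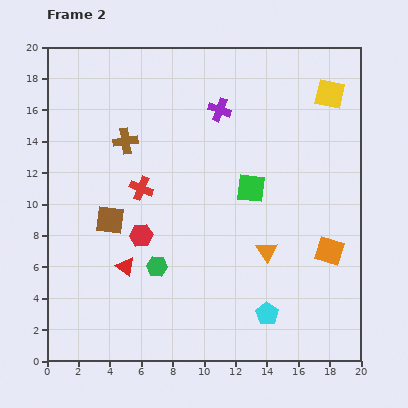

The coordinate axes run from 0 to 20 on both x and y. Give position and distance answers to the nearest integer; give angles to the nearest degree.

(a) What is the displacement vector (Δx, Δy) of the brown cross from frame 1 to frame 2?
(2, 6)

The brown cross was at (3, 8) in frame 1 and (5, 14) in frame 2.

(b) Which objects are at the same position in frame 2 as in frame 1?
the orange square, the yellow square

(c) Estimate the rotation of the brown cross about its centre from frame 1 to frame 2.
15° clockwise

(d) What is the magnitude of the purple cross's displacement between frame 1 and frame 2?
2

The purple cross moved from (11, 14) to (11, 16), a distance of √(0² + 2²) ≈ 2.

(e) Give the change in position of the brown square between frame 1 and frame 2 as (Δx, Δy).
(2, 6)

The brown square was at (2, 3) in frame 1 and (4, 9) in frame 2.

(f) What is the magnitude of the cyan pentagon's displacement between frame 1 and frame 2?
5

The cyan pentagon moved from (19, 5) to (14, 3), a distance of √(5² + 2²) ≈ 5.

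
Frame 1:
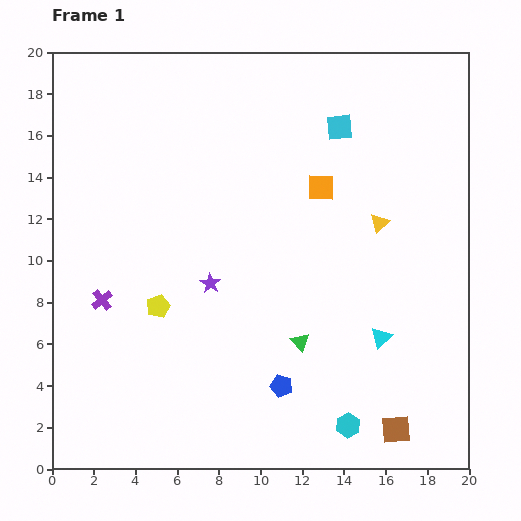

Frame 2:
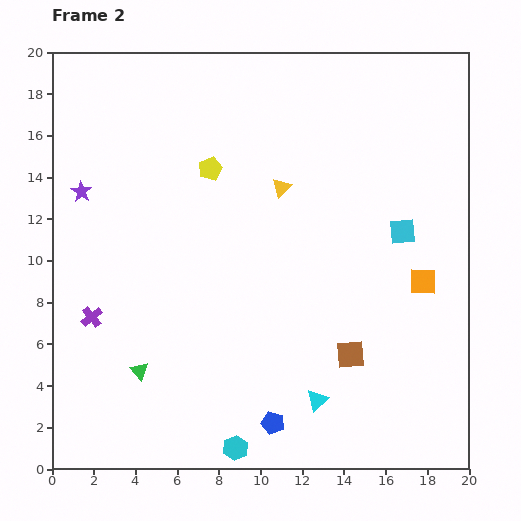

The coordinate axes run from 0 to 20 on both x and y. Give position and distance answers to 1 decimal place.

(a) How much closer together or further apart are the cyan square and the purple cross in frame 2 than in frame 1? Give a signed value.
+1.4

Distance in frame 1: 14.1. Distance in frame 2: 15.5.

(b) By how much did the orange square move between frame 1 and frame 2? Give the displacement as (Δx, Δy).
(4.9, -4.5)

The orange square was at (12.9, 13.5) in frame 1 and (17.8, 9.0) in frame 2.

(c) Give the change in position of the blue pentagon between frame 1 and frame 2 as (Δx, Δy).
(-0.4, -1.8)

The blue pentagon was at (11.0, 4.0) in frame 1 and (10.6, 2.2) in frame 2.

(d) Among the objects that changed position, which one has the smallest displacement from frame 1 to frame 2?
the purple cross

(moved 0.9)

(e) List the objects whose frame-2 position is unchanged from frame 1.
none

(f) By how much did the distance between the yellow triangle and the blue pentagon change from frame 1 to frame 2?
+2.2

Distance in frame 1: 9.1. Distance in frame 2: 11.3.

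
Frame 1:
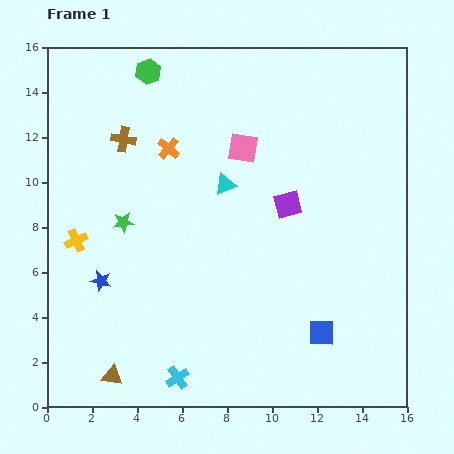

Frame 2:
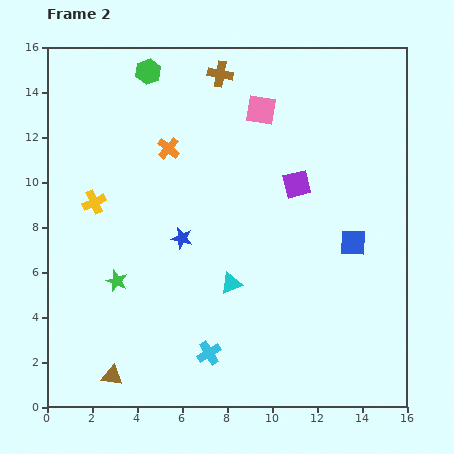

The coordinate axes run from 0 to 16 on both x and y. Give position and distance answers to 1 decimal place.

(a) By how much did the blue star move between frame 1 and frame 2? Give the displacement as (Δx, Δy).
(3.6, 1.9)

The blue star was at (2.4, 5.6) in frame 1 and (6.0, 7.5) in frame 2.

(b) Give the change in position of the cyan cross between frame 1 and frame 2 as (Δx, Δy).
(1.4, 1.1)

The cyan cross was at (5.8, 1.3) in frame 1 and (7.2, 2.4) in frame 2.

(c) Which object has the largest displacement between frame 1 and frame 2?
the brown cross

(moved 5.2; next 4.4)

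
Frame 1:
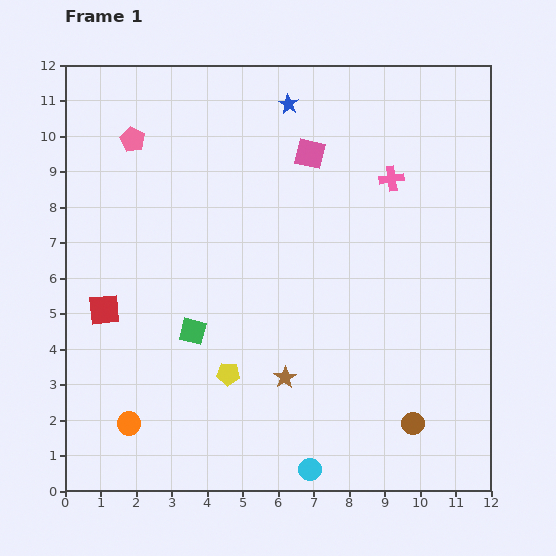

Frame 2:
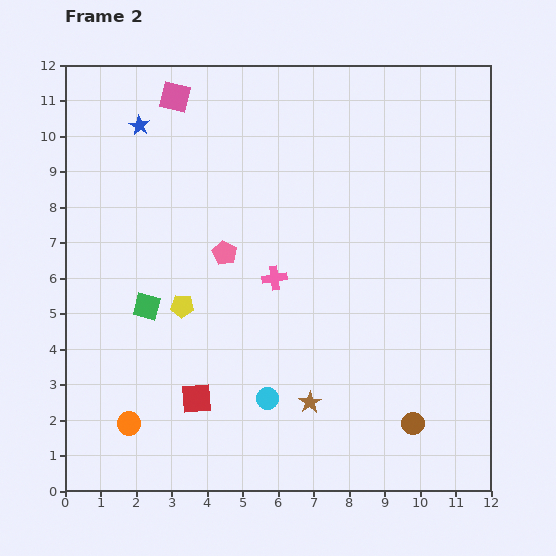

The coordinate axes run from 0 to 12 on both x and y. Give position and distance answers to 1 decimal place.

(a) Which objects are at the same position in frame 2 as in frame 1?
the brown circle, the orange circle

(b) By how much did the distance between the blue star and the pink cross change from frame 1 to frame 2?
+2.1

Distance in frame 1: 3.6. Distance in frame 2: 5.7.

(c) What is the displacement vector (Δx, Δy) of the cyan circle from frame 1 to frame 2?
(-1.2, 2.0)

The cyan circle was at (6.9, 0.6) in frame 1 and (5.7, 2.6) in frame 2.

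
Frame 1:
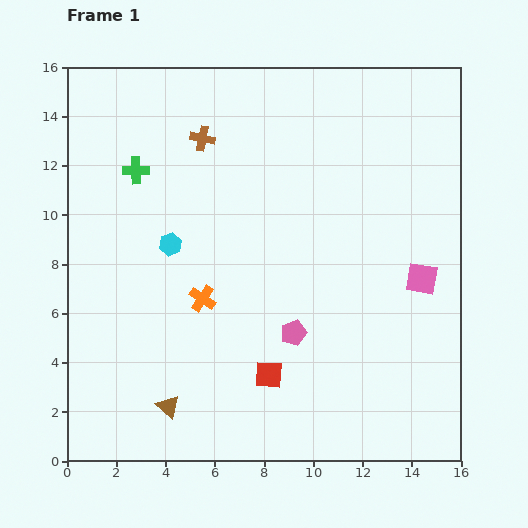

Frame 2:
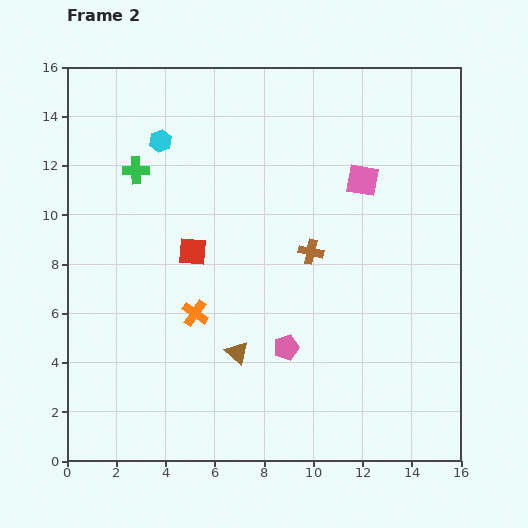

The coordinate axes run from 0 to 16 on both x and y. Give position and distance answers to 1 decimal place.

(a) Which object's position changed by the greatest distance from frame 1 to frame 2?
the brown cross

(moved 6.4; next 5.9)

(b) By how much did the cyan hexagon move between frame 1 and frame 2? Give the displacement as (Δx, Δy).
(-0.4, 4.2)

The cyan hexagon was at (4.2, 8.8) in frame 1 and (3.8, 13.0) in frame 2.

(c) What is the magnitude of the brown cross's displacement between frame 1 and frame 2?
6.4

The brown cross moved from (5.5, 13.1) to (9.9, 8.5), a distance of √(4.4² + 4.6²) ≈ 6.4.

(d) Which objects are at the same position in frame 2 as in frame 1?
the green cross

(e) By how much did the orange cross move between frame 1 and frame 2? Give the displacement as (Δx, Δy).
(-0.3, -0.6)

The orange cross was at (5.5, 6.6) in frame 1 and (5.2, 6.0) in frame 2.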